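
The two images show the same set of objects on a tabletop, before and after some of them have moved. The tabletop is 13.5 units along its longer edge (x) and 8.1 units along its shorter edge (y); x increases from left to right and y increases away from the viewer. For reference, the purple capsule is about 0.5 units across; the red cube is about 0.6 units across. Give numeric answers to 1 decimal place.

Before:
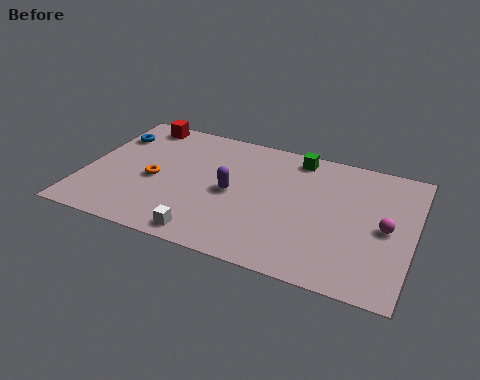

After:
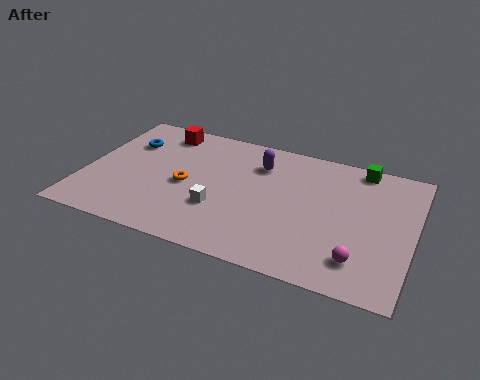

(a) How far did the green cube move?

2.6

The green cube moved from about (8.5, 7.1) to (11.1, 7.3), a distance of √(2.6² + 0.2²) ≈ 2.6.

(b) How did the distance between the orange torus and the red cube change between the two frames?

-0.3

They were about 3.8 units apart before and 3.5 after — 0.3 units closer together.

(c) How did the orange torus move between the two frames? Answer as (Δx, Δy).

(1.3, 0.1)

The orange torus was at about (2.9, 3.6) and moved to about (4.2, 3.7).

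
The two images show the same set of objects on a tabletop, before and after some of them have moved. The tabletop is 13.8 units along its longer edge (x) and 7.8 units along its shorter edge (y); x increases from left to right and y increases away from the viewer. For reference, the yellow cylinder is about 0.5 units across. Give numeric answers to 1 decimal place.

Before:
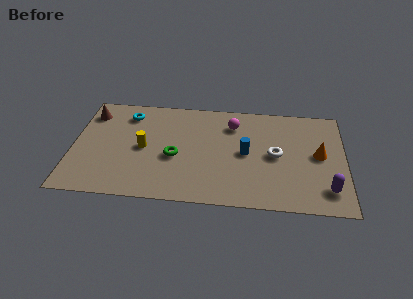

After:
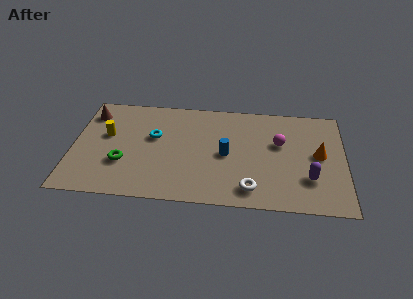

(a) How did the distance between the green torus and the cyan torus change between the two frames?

-1.3

They were about 3.9 units apart before and 2.6 after — 1.3 units closer together.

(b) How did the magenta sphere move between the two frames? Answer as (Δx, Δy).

(2.4, -1.2)

The magenta sphere was at about (8.1, 6.0) and moved to about (10.5, 4.8).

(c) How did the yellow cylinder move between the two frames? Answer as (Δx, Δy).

(-1.9, 0.8)

The yellow cylinder started near (3.6, 3.8) and ended near (1.7, 4.6).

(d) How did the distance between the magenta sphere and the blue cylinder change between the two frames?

+0.7

Before: roughly 2.2 units apart; after: 2.9. That's 0.7 units further apart.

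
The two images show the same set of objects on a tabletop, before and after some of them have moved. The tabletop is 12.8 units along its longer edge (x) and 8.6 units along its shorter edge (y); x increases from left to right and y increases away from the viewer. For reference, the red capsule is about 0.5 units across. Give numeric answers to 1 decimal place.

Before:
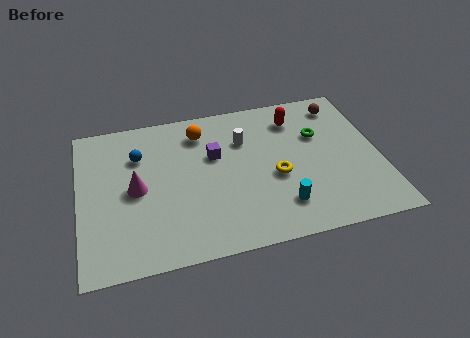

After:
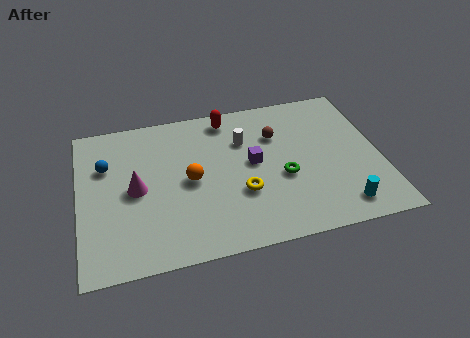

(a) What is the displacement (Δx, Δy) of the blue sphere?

(-1.4, -0.3)

From the two frames, the blue sphere sits at roughly (2.6, 6.1) before and (1.2, 5.8) after.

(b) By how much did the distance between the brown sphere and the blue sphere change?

-1.6

Before: roughly 8.9 units apart; after: 7.3. That's 1.6 units closer together.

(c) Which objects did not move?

the magenta cone and the white cylinder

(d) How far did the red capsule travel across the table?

3.0

From (9.4, 6.8) to (6.5, 7.5), the red capsule covered √(2.9² + 0.7²) ≈ 3.0 units.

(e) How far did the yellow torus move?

1.6

From (8.3, 3.6) to (6.8, 3.0), the yellow torus covered √(1.5² + 0.6²) ≈ 1.6 units.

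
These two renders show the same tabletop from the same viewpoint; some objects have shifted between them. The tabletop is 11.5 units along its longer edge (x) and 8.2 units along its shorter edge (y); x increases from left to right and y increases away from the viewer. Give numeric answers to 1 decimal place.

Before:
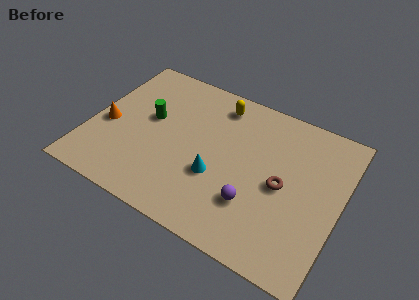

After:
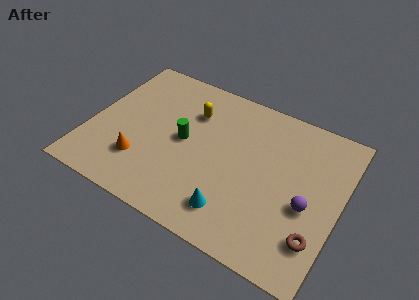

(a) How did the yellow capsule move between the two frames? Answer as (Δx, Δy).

(-1.1, -1.0)

The yellow capsule was at about (5.5, 6.9) and moved to about (4.4, 5.9).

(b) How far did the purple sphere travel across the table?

2.5

The purple sphere was near (7.8, 2.4) before and (10.1, 3.4) after, so it travelled √(2.3² + 1.0²) ≈ 2.5 units.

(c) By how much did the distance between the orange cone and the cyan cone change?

-0.8

They were about 5.2 units apart before and 4.4 after — 0.8 units closer together.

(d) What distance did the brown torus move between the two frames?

2.6

The brown torus was near (8.9, 3.9) before and (10.7, 2.0) after, so it travelled √(1.8² + 1.9²) ≈ 2.6 units.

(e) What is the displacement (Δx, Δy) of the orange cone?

(1.8, -1.3)

From the two frames, the orange cone sits at roughly (0.8, 3.5) before and (2.6, 2.2) after.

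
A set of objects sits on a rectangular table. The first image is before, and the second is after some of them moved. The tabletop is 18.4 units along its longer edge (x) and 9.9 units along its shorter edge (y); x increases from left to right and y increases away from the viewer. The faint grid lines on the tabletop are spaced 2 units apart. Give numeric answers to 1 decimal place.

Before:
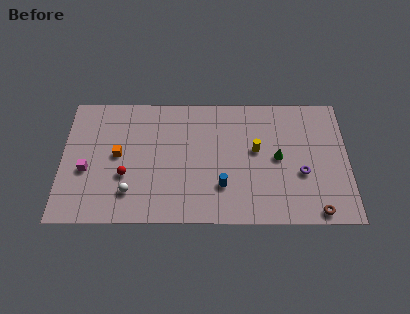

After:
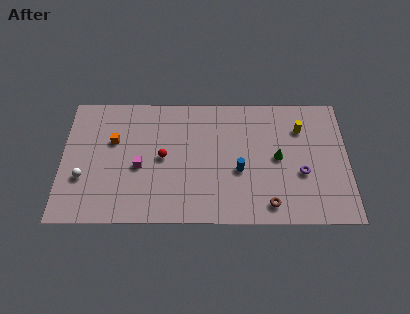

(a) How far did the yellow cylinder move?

3.4

From (12.5, 5.6) to (15.4, 7.3), the yellow cylinder covered √(2.9² + 1.7²) ≈ 3.4 units.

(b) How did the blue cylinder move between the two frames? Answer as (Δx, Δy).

(1.1, 1.2)

The blue cylinder started near (10.3, 2.8) and ended near (11.4, 4.0).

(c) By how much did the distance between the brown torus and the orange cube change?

-2.3

They were about 13.4 units apart before and 11.1 after — 2.3 units closer together.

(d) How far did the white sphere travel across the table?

3.2

The white sphere moved from about (4.4, 2.3) to (1.4, 3.4), a distance of √(3.0² + 1.1²) ≈ 3.2.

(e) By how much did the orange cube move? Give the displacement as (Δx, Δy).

(-0.3, 1.1)

From the two frames, the orange cube sits at roughly (3.6, 5.2) before and (3.3, 6.3) after.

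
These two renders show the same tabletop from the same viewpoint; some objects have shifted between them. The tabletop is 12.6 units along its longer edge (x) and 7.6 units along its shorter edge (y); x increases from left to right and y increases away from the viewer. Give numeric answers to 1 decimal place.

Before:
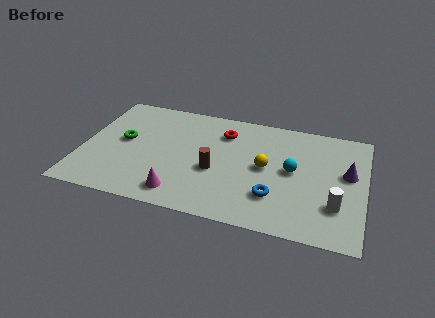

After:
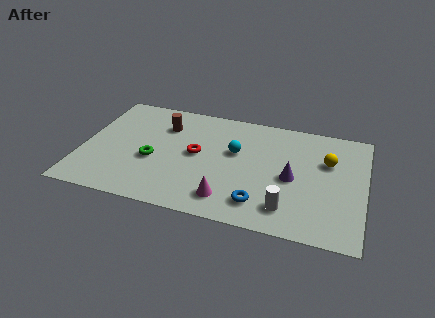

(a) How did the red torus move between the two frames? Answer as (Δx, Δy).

(-1.1, -1.8)

The red torus started near (6.2, 5.8) and ended near (5.1, 4.0).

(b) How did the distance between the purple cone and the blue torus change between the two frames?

-1.5

Before: roughly 3.9 units apart; after: 2.4. That's 1.5 units closer together.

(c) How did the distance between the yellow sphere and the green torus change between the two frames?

+1.5

They were about 6.4 units apart before and 7.9 after — 1.5 units further apart.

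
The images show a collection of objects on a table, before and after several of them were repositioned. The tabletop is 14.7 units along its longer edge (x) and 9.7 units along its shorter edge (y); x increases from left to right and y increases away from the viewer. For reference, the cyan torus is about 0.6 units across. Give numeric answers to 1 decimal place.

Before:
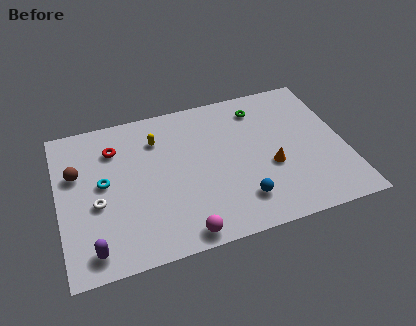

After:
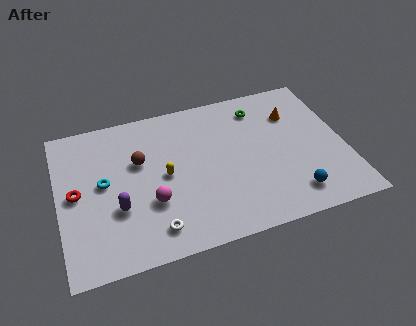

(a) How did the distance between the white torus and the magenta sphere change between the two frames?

-3.4

Before: roughly 5.1 units apart; after: 1.7. That's 3.4 units closer together.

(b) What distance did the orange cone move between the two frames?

3.5

From (10.8, 3.8) to (12.3, 7.0), the orange cone covered √(1.5² + 3.2²) ≈ 3.5 units.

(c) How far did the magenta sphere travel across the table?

2.8

The magenta sphere was near (6.0, 0.9) before and (4.6, 3.3) after, so it travelled √(1.4² + 2.4²) ≈ 2.8 units.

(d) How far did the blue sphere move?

2.6

From (9.1, 2.1) to (11.7, 1.7), the blue sphere covered √(2.6² + 0.4²) ≈ 2.6 units.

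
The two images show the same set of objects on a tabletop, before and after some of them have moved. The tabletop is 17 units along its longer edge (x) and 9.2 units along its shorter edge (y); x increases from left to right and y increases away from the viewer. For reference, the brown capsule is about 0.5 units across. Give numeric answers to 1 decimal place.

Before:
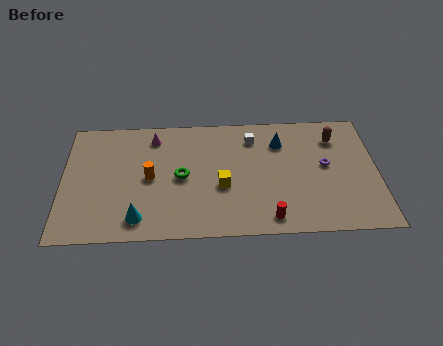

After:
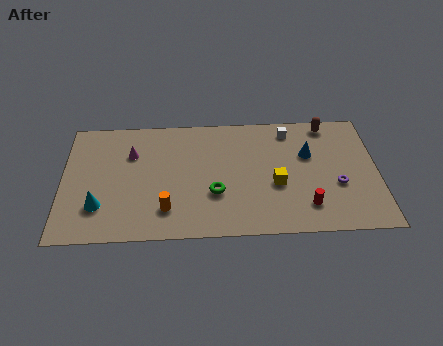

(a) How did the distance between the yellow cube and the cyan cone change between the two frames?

+4.6

Before: roughly 5.0 units apart; after: 9.6. That's 4.6 units further apart.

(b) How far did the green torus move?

2.2

From (6.4, 4.5) to (8.2, 3.2), the green torus covered √(1.8² + 1.3²) ≈ 2.2 units.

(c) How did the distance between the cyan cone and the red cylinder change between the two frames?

+4.1

They were about 7.0 units apart before and 11.1 after — 4.1 units further apart.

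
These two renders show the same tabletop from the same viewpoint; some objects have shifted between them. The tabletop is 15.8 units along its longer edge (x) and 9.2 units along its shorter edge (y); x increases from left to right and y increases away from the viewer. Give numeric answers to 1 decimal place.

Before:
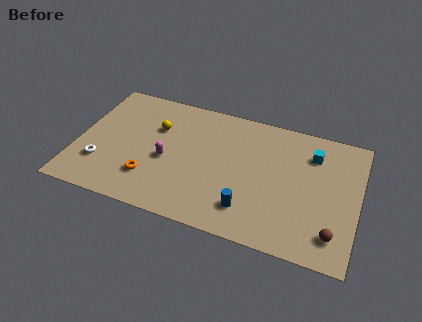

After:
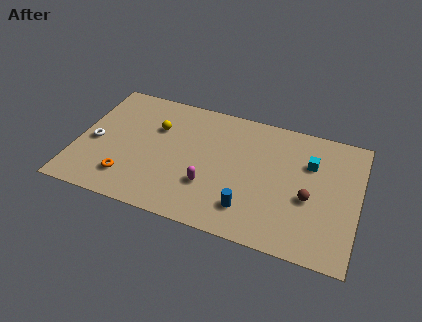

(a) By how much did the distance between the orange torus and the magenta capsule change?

+2.8

Before: roughly 1.8 units apart; after: 4.6. That's 2.8 units further apart.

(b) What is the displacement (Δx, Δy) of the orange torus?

(-1.2, -0.4)

The orange torus was at about (4.3, 2.4) and moved to about (3.1, 2.0).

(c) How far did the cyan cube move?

0.7

The cyan cube was near (13.1, 7.0) before and (13.0, 6.3) after, so it travelled √(0.1² + 0.7²) ≈ 0.7 units.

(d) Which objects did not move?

the blue cylinder and the yellow sphere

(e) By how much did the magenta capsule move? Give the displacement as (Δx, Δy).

(2.5, -1.1)

The magenta capsule started near (5.1, 4.0) and ended near (7.6, 2.9).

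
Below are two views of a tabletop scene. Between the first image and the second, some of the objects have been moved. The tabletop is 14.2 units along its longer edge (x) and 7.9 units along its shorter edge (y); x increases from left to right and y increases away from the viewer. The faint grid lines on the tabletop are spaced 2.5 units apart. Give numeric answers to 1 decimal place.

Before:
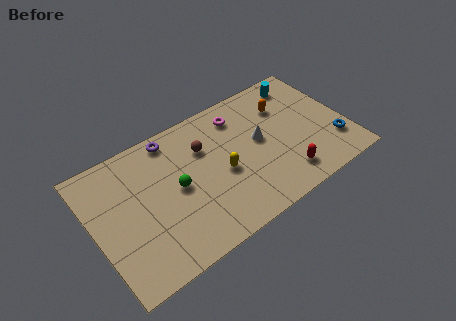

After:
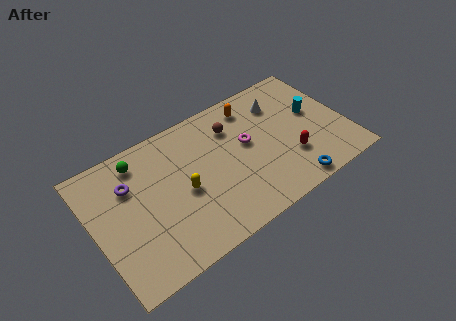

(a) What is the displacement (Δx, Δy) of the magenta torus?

(0.1, -1.9)

From the two frames, the magenta torus sits at roughly (8.6, 6.4) before and (8.7, 4.5) after.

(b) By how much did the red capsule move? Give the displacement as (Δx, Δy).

(0.5, 0.9)

The red capsule started near (10.3, 1.5) and ended near (10.8, 2.4).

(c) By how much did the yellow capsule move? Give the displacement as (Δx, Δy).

(-2.2, 0.1)

From the two frames, the yellow capsule sits at roughly (7.1, 3.5) before and (4.9, 3.6) after.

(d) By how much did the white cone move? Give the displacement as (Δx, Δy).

(1.5, 1.7)

From the two frames, the white cone sits at roughly (9.4, 4.3) before and (10.9, 6.0) after.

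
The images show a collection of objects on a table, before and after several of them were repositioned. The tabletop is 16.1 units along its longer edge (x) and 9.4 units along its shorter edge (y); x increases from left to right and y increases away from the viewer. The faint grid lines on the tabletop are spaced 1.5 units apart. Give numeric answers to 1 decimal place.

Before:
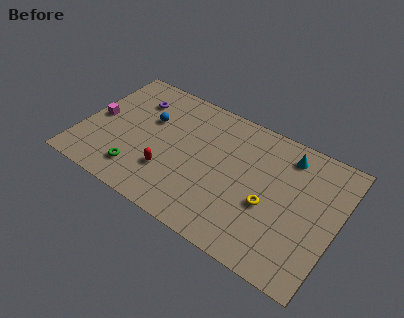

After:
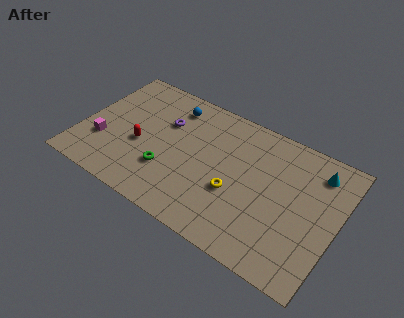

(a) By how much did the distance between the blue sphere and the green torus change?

+0.7

Before: roughly 4.1 units apart; after: 4.8. That's 0.7 units further apart.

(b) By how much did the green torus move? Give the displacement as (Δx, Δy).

(1.7, 1.0)

The green torus was at about (4.0, 1.9) and moved to about (5.7, 2.9).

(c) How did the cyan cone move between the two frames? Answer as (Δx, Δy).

(1.9, -0.2)

From the two frames, the cyan cone sits at roughly (12.6, 7.8) before and (14.5, 7.6) after.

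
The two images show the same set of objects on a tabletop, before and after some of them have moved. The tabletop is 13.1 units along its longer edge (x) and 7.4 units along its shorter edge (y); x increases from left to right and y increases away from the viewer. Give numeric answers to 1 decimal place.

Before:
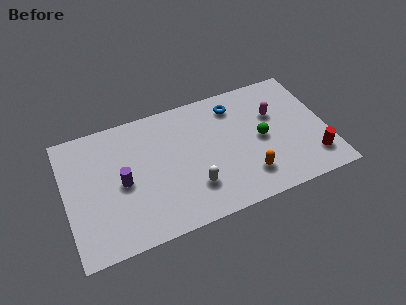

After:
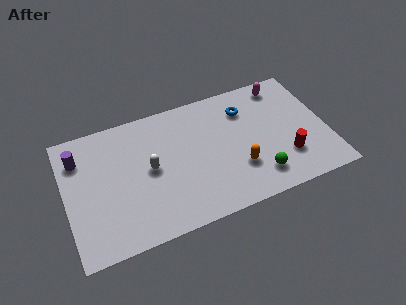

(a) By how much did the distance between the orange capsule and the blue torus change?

-0.9

The distance was about 4.3 in the first image and 3.4 in the second, so they moved 0.9 units closer together.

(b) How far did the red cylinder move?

1.4

The red cylinder was near (12.2, 1.6) before and (10.9, 2.1) after, so it travelled √(1.3² + 0.5²) ≈ 1.4 units.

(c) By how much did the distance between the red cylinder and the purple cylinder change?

+1.1

Before: roughly 9.6 units apart; after: 10.7. That's 1.1 units further apart.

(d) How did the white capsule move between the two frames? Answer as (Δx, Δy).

(-2.0, 1.8)

The white capsule started near (6.2, 2.0) and ended near (4.2, 3.8).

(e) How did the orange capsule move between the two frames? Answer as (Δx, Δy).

(-0.4, 0.6)

The orange capsule was at about (8.9, 1.7) and moved to about (8.5, 2.3).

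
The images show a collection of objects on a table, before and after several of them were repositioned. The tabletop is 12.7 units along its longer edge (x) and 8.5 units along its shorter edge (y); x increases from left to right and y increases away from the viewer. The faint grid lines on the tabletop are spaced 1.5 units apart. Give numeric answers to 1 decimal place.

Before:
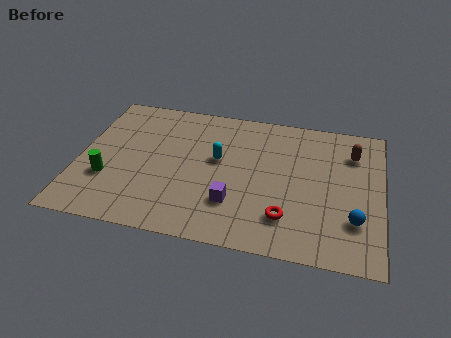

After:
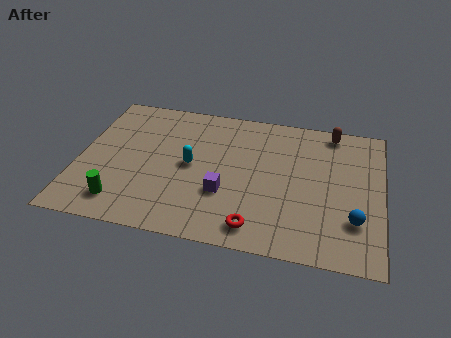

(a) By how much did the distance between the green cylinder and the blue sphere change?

-0.7

They were about 10.3 units apart before and 9.6 after — 0.7 units closer together.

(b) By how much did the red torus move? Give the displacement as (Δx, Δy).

(-1.2, -0.8)

The red torus started near (8.8, 2.0) and ended near (7.6, 1.2).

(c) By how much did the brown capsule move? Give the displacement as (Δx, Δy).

(-0.9, 1.2)

From the two frames, the brown capsule sits at roughly (11.4, 6.4) before and (10.5, 7.6) after.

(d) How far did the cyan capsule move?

1.3

The cyan capsule was near (5.8, 4.9) before and (4.7, 4.3) after, so it travelled √(1.1² + 0.6²) ≈ 1.3 units.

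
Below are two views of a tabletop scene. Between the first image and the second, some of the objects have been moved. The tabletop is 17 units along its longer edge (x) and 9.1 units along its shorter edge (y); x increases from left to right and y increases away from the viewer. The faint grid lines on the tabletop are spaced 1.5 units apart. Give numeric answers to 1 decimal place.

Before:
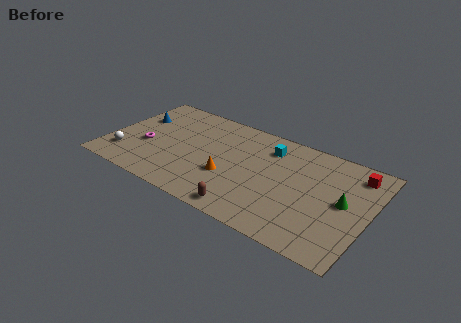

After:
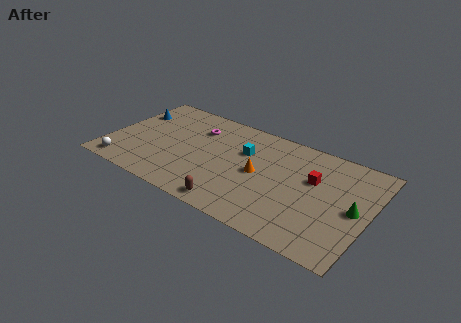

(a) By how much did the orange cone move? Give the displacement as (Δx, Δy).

(1.8, 1.2)

From the two frames, the orange cone sits at roughly (8.1, 3.3) before and (9.9, 4.5) after.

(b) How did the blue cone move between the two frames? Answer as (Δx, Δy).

(-0.4, 0.4)

The blue cone was at about (1.4, 6.0) and moved to about (1.0, 6.4).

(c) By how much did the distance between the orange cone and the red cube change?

-5.2

They were about 8.8 units apart before and 3.6 after — 5.2 units closer together.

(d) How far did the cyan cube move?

1.9

The cyan cube moved from about (10.2, 7.1) to (8.7, 6.0), a distance of √(1.5² + 1.1²) ≈ 1.9.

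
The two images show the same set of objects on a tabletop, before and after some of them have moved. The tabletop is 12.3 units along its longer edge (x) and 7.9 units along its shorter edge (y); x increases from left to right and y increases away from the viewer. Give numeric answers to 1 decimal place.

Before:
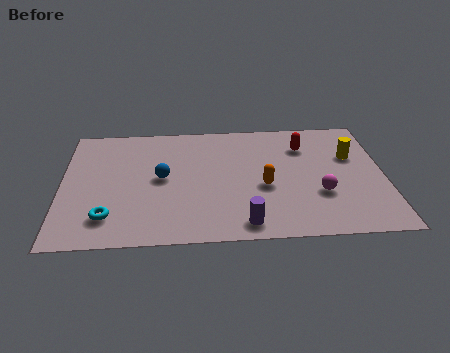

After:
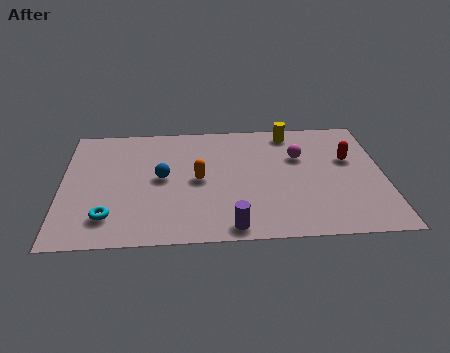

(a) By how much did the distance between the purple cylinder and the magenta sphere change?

+1.8

The distance was about 3.4 in the first image and 5.2 in the second, so they moved 1.8 units further apart.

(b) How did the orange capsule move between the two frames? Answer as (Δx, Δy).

(-2.5, 0.6)

The orange capsule started near (7.7, 3.3) and ended near (5.2, 3.9).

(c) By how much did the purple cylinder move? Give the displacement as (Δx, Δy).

(-0.5, -0.2)

The purple cylinder was at about (6.9, 1.0) and moved to about (6.4, 0.8).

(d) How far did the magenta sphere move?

2.6

From (9.8, 2.7) to (9.1, 5.2), the magenta sphere covered √(0.7² + 2.5²) ≈ 2.6 units.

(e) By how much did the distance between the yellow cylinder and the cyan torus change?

-1.2

Before: roughly 9.9 units apart; after: 8.7. That's 1.2 units closer together.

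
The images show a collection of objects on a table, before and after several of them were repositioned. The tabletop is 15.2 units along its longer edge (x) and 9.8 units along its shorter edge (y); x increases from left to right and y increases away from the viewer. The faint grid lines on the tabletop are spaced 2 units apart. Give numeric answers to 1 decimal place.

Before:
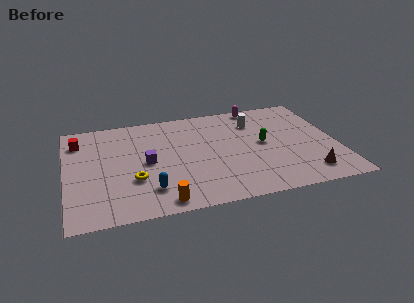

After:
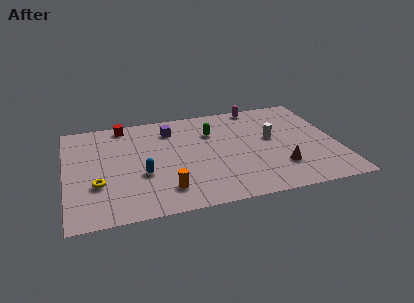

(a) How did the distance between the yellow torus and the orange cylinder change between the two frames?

+1.2

They were about 2.7 units apart before and 3.9 after — 1.2 units further apart.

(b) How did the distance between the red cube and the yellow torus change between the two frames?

+0.5

They were about 5.3 units apart before and 5.8 after — 0.5 units further apart.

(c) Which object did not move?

the magenta capsule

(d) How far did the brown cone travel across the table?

1.7

The brown cone moved from about (13.3, 1.7) to (11.8, 2.6), a distance of √(1.5² + 0.9²) ≈ 1.7.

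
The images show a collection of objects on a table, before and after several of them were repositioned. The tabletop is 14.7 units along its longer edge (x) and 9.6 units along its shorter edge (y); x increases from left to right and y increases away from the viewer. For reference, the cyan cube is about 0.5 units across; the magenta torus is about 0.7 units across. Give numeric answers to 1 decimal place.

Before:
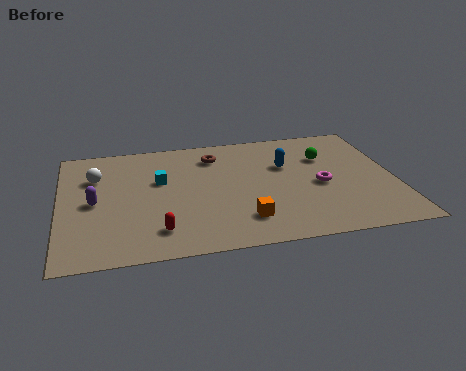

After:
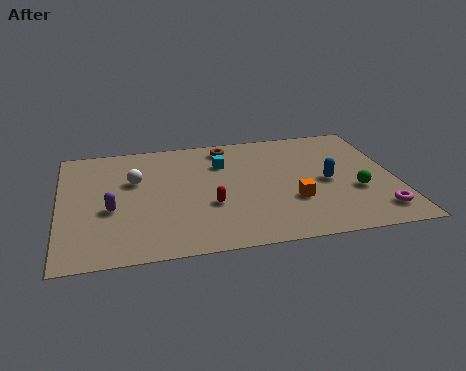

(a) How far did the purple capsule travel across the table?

1.0

The purple capsule was near (1.5, 4.6) before and (2.2, 3.9) after, so it travelled √(0.7² + 0.7²) ≈ 1.0 units.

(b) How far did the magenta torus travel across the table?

3.5

The magenta torus moved from about (11.4, 4.3) to (13.7, 1.7), a distance of √(2.3² + 2.6²) ≈ 3.5.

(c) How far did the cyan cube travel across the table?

3.0

The cyan cube was near (4.4, 5.9) before and (7.2, 6.9) after, so it travelled √(2.8² + 1.0²) ≈ 3.0 units.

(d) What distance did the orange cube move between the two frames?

2.5

The orange cube was near (7.9, 2.1) before and (10.1, 3.2) after, so it travelled √(2.2² + 1.1²) ≈ 2.5 units.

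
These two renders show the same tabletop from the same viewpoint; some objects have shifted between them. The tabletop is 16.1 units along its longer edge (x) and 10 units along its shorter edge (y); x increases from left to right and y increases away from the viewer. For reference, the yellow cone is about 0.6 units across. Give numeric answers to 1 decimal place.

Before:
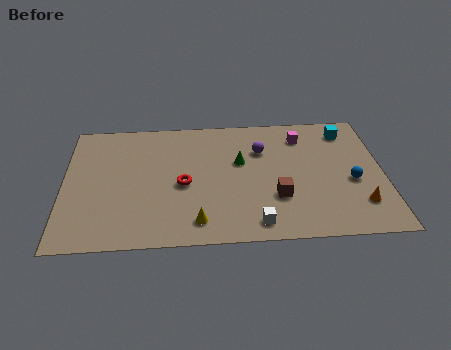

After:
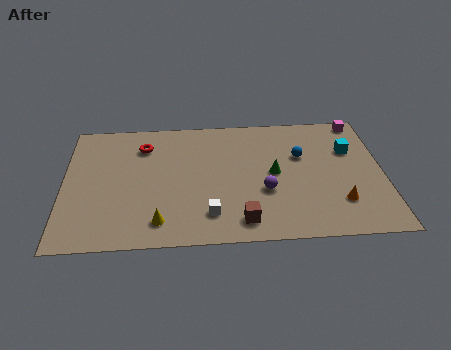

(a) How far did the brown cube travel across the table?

2.5

From (10.7, 3.2) to (8.9, 1.5), the brown cube covered √(1.8² + 1.7²) ≈ 2.5 units.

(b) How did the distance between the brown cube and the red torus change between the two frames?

+3.0

The distance was about 4.9 in the first image and 7.9 in the second, so they moved 3.0 units further apart.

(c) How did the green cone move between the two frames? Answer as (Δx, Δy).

(1.7, -1.0)

The green cone was at about (8.9, 6.1) and moved to about (10.6, 5.1).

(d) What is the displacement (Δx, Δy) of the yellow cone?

(-1.9, 0.1)

The yellow cone was at about (6.7, 1.6) and moved to about (4.8, 1.7).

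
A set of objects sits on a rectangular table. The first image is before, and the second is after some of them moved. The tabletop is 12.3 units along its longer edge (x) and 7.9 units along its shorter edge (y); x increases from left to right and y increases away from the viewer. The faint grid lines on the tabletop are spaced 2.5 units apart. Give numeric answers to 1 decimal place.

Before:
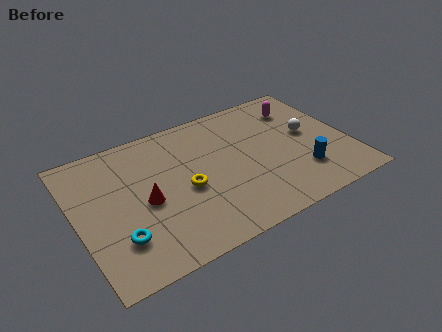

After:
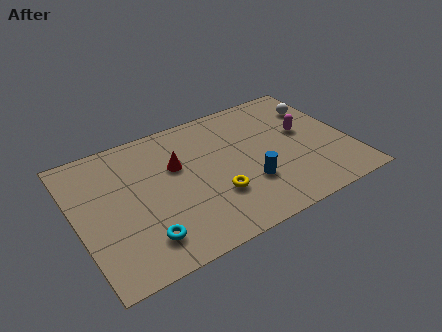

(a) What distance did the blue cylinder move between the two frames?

2.4

The blue cylinder was near (9.9, 2.1) before and (7.5, 2.5) after, so it travelled √(2.4² + 0.4²) ≈ 2.4 units.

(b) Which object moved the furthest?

the blue cylinder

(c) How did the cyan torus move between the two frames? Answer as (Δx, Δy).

(1.0, -0.5)

From the two frames, the cyan torus sits at roughly (1.6, 2.1) before and (2.6, 1.6) after.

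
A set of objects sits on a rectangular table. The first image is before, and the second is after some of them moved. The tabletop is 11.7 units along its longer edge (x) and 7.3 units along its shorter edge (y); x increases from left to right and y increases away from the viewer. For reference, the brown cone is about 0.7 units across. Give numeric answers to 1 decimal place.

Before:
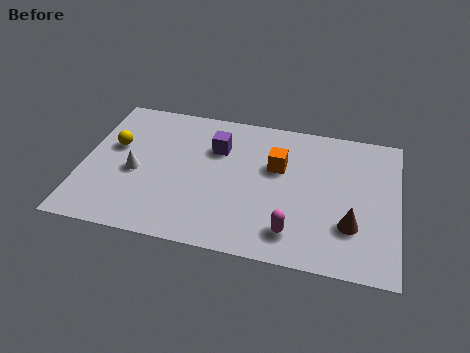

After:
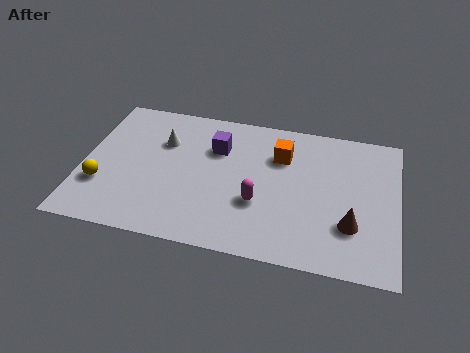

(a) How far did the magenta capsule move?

1.8

The magenta capsule was near (7.9, 1.4) before and (6.6, 2.6) after, so it travelled √(1.3² + 1.2²) ≈ 1.8 units.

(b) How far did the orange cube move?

0.6

The orange cube was near (7.2, 4.6) before and (7.3, 5.2) after, so it travelled √(0.1² + 0.6²) ≈ 0.6 units.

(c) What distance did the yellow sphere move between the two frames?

2.1

The yellow sphere moved from about (1.1, 4.4) to (0.8, 2.3), a distance of √(0.3² + 2.1²) ≈ 2.1.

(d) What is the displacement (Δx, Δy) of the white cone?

(0.9, 1.8)

The white cone was at about (2.0, 3.2) and moved to about (2.9, 5.0).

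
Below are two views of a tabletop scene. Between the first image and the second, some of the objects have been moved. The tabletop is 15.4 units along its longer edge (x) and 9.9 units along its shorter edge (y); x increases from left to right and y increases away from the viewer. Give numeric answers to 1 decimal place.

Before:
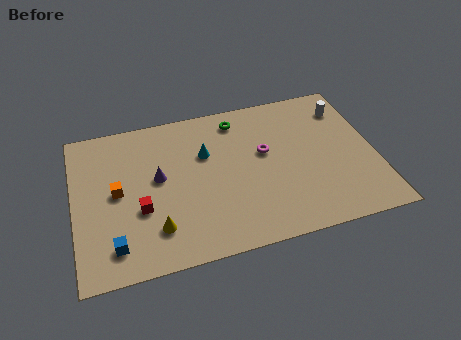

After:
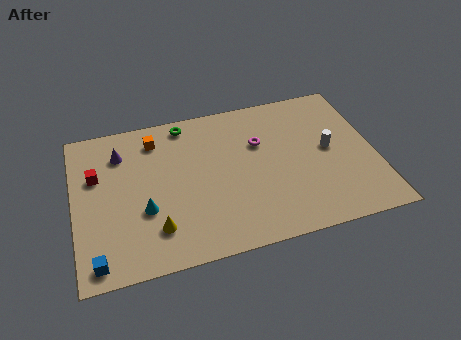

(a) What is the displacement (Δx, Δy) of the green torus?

(-2.7, 0.4)

The green torus started near (8.6, 8.4) and ended near (5.9, 8.8).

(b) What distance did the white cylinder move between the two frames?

2.8

The white cylinder moved from about (14.2, 7.8) to (13.1, 5.2), a distance of √(1.1² + 2.6²) ≈ 2.8.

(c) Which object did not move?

the yellow cone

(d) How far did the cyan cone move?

4.4

From (6.8, 6.5) to (3.5, 3.6), the cyan cone covered √(3.3² + 2.9²) ≈ 4.4 units.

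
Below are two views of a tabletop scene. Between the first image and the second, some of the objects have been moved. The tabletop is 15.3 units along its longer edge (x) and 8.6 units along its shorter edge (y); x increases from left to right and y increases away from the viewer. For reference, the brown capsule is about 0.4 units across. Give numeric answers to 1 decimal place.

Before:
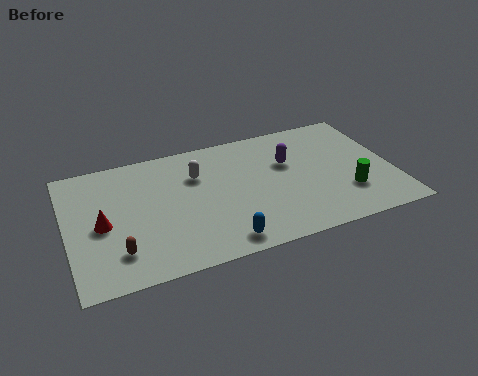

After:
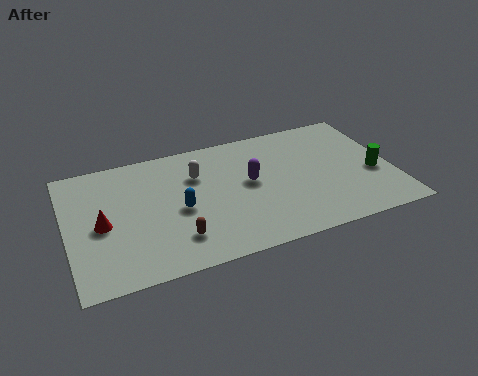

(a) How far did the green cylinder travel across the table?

1.7

From (13.0, 2.5) to (14.4, 3.5), the green cylinder covered √(1.4² + 1.0²) ≈ 1.7 units.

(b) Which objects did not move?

the white capsule and the red cone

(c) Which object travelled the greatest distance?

the blue capsule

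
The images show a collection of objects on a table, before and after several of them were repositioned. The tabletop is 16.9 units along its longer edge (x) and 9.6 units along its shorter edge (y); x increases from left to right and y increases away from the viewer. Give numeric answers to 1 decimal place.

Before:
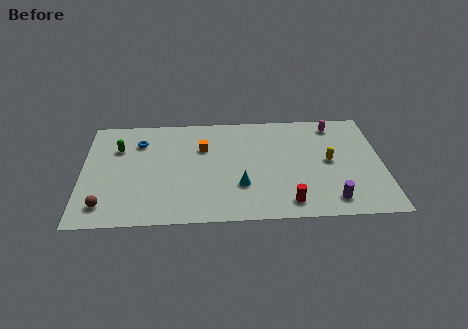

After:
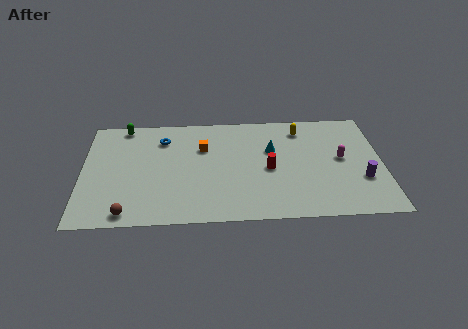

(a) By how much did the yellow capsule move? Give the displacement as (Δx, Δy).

(-1.5, 3.0)

The yellow capsule started near (13.9, 4.9) and ended near (12.4, 7.9).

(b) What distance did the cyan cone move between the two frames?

3.6

The cyan cone was near (8.9, 3.0) before and (10.7, 6.1) after, so it travelled √(1.8² + 3.1²) ≈ 3.6 units.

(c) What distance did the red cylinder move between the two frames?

3.2

From (11.5, 1.4) to (10.5, 4.4), the red cylinder covered √(1.0² + 3.0²) ≈ 3.2 units.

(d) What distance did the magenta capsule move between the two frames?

3.1

The magenta capsule was near (14.3, 8.2) before and (14.6, 5.1) after, so it travelled √(0.3² + 3.1²) ≈ 3.1 units.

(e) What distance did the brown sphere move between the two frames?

1.5

The brown sphere was near (1.3, 1.7) before and (2.6, 1.0) after, so it travelled √(1.3² + 0.7²) ≈ 1.5 units.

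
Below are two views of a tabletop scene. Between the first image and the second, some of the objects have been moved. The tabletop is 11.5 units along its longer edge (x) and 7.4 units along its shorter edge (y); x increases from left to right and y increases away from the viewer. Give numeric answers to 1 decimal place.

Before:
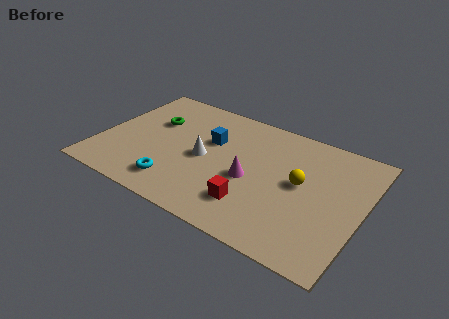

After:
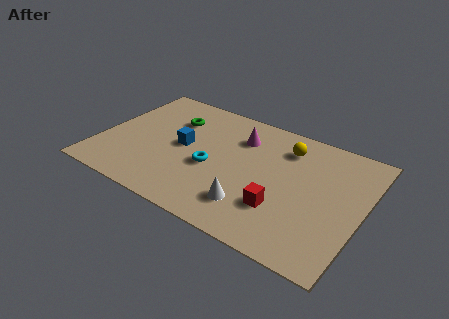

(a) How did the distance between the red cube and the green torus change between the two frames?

+0.4

Before: roughly 5.7 units apart; after: 6.1. That's 0.4 units further apart.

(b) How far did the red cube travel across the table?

1.3

The red cube moved from about (7.0, 1.8) to (8.2, 2.2), a distance of √(1.2² + 0.4²) ≈ 1.3.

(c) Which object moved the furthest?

the white cone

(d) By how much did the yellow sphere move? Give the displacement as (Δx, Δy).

(-0.9, 1.8)

From the two frames, the yellow sphere sits at roughly (8.8, 4.0) before and (7.9, 5.8) after.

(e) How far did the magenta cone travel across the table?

2.4

The magenta cone moved from about (6.7, 3.2) to (5.9, 5.5), a distance of √(0.8² + 2.3²) ≈ 2.4.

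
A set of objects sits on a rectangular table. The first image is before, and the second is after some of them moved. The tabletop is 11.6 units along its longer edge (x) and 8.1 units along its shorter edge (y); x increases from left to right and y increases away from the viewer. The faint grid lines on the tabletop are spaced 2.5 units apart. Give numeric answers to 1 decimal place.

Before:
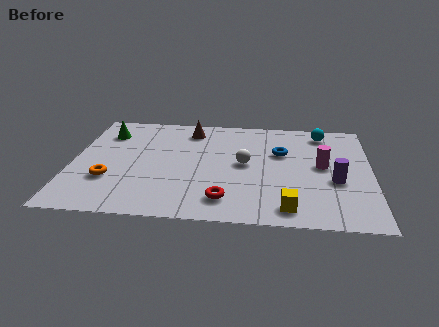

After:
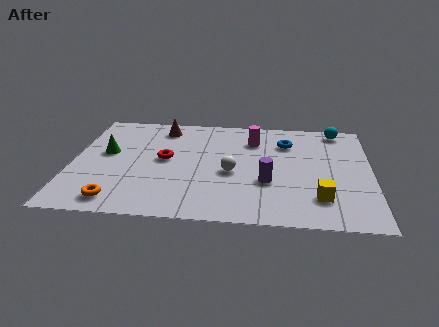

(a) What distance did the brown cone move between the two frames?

1.1

From (4.5, 6.7) to (3.4, 6.8), the brown cone covered √(1.1² + 0.1²) ≈ 1.1 units.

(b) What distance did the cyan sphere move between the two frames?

0.7

The cyan sphere was near (9.7, 6.9) before and (10.3, 7.2) after, so it travelled √(0.6² + 0.3²) ≈ 0.7 units.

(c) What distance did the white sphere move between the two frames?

0.9

The white sphere was near (6.7, 4.2) before and (6.2, 3.5) after, so it travelled √(0.5² + 0.7²) ≈ 0.9 units.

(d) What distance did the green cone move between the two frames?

1.6

The green cone was near (1.2, 6.2) before and (1.3, 4.6) after, so it travelled √(0.1² + 1.6²) ≈ 1.6 units.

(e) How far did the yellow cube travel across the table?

1.4

From (8.4, 1.1) to (9.6, 1.9), the yellow cube covered √(1.2² + 0.8²) ≈ 1.4 units.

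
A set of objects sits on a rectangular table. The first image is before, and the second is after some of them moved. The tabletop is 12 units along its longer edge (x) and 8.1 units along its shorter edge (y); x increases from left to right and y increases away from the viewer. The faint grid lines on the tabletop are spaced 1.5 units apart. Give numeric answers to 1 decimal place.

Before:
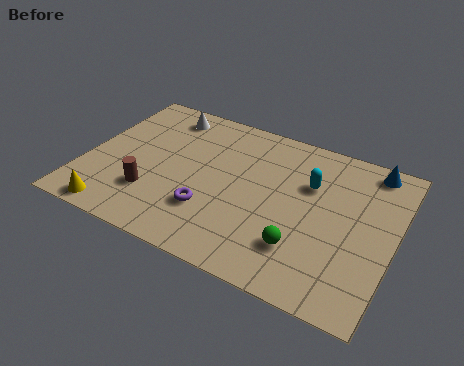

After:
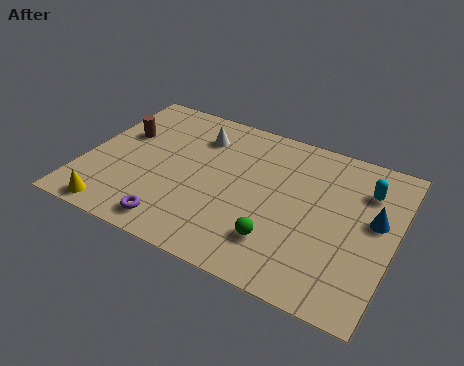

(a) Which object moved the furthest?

the brown cylinder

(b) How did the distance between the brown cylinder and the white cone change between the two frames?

-1.5

Before: roughly 4.6 units apart; after: 3.1. That's 1.5 units closer together.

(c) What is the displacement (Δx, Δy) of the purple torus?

(-1.2, -1.3)

From the two frames, the purple torus sits at roughly (5.1, 2.4) before and (3.9, 1.1) after.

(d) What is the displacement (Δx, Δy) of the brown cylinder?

(-1.6, 2.8)

The brown cylinder was at about (2.8, 2.3) and moved to about (1.2, 5.1).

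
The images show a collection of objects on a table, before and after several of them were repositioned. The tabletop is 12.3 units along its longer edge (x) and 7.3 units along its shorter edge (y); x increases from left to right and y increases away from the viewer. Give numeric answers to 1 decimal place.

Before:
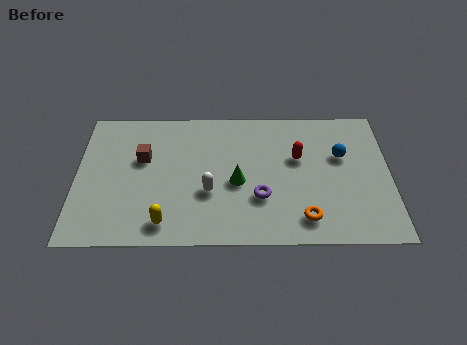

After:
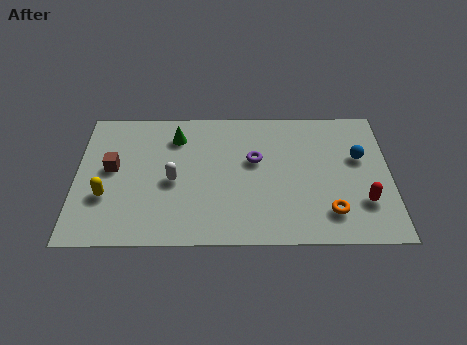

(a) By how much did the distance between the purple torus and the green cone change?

+2.2

Before: roughly 1.2 units apart; after: 3.4. That's 2.2 units further apart.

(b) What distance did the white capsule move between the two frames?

1.5

The white capsule was near (5.2, 2.7) before and (3.8, 3.3) after, so it travelled √(1.4² + 0.6²) ≈ 1.5 units.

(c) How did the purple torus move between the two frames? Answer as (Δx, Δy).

(-0.2, 2.0)

The purple torus started near (7.2, 2.4) and ended near (7.0, 4.4).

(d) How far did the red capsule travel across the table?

3.5

The red capsule was near (8.7, 4.5) before and (11.2, 2.1) after, so it travelled √(2.5² + 2.4²) ≈ 3.5 units.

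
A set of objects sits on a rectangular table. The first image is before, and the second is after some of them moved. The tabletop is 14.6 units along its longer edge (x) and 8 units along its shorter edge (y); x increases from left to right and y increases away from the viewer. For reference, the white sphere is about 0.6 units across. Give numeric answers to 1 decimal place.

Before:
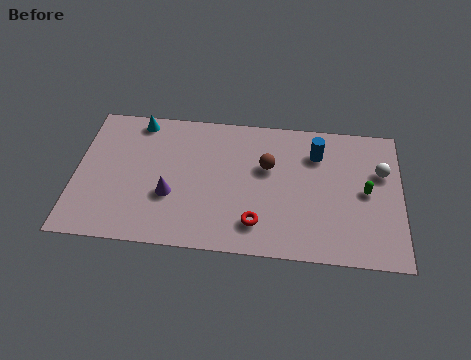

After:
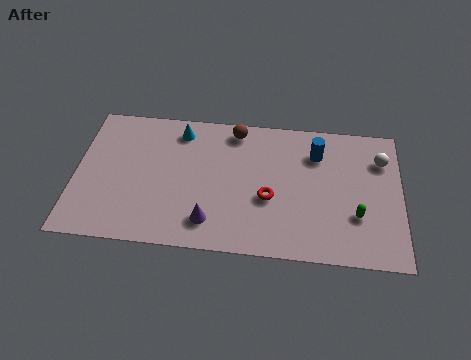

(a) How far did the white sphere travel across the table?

0.7

From (13.7, 5.2) to (13.7, 5.9), the white sphere covered √(0.0² + 0.7²) ≈ 0.7 units.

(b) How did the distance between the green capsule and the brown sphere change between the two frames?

+2.5

The distance was about 4.5 in the first image and 7.0 in the second, so they moved 2.5 units further apart.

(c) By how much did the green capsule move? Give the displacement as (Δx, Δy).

(-0.4, -1.4)

The green capsule started near (13.0, 4.0) and ended near (12.6, 2.6).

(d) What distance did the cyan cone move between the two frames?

1.9

The cyan cone was near (2.7, 7.1) before and (4.6, 6.7) after, so it travelled √(1.9² + 0.4²) ≈ 1.9 units.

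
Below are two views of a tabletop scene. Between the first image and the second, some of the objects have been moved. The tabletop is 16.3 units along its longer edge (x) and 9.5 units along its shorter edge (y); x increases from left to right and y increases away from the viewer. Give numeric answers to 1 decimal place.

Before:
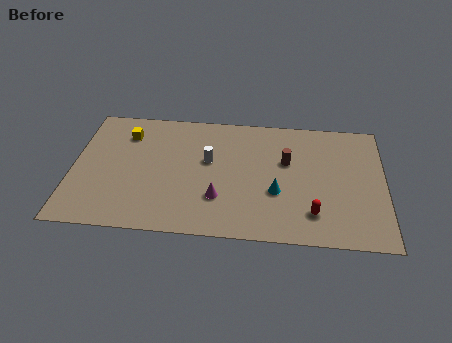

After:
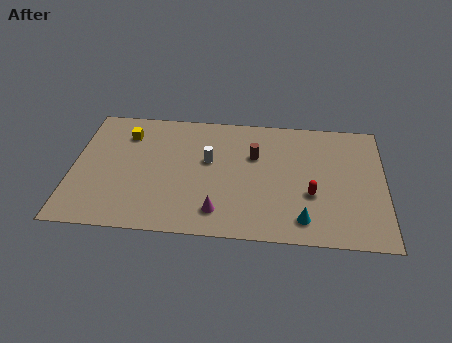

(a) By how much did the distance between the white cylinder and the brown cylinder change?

-1.6

They were about 4.1 units apart before and 2.5 after — 1.6 units closer together.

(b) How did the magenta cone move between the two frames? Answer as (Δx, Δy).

(0.0, -1.0)

From the two frames, the magenta cone sits at roughly (7.7, 2.8) before and (7.7, 1.8) after.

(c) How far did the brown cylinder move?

1.7

The brown cylinder moved from about (11.2, 5.9) to (9.5, 6.2), a distance of √(1.7² + 0.3²) ≈ 1.7.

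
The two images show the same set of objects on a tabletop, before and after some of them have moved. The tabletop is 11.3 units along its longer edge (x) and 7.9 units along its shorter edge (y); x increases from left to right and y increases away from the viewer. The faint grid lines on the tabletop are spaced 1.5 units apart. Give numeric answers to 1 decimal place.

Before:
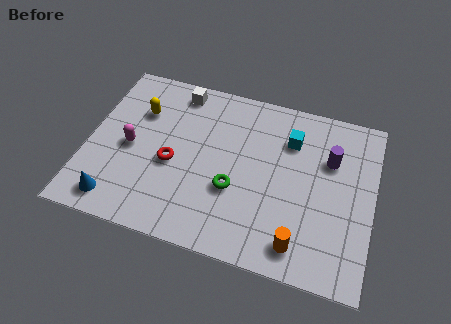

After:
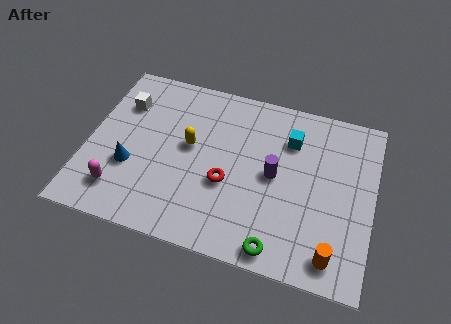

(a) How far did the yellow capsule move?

2.4

The yellow capsule was near (1.9, 5.5) before and (4.0, 4.4) after, so it travelled √(2.1² + 1.1²) ≈ 2.4 units.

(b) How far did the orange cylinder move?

1.3

The orange cylinder was near (8.6, 1.2) before and (9.9, 1.1) after, so it travelled √(1.3² + 0.1²) ≈ 1.3 units.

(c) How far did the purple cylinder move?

2.5

From (9.5, 5.3) to (7.4, 4.0), the purple cylinder covered √(2.1² + 1.3²) ≈ 2.5 units.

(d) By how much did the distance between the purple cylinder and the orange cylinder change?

-0.4

They were about 4.2 units apart before and 3.8 after — 0.4 units closer together.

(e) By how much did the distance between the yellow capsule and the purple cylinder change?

-4.2

They were about 7.6 units apart before and 3.4 after — 4.2 units closer together.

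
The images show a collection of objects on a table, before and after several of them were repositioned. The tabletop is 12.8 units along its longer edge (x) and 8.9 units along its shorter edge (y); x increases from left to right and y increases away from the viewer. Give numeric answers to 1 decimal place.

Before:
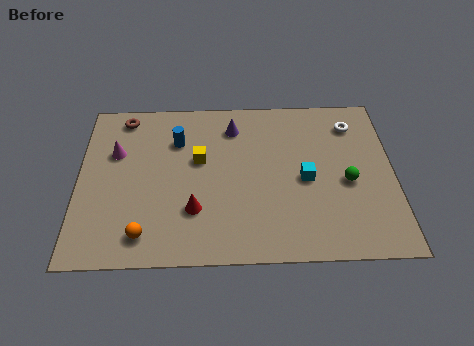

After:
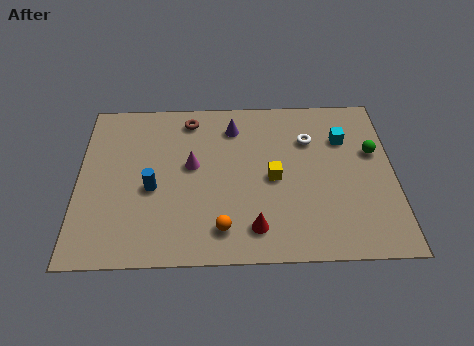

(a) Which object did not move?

the purple cone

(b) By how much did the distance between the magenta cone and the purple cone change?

-2.3

The distance was about 5.0 in the first image and 2.7 in the second, so they moved 2.3 units closer together.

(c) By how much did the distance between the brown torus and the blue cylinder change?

+1.5

Before: roughly 2.6 units apart; after: 4.1. That's 1.5 units further apart.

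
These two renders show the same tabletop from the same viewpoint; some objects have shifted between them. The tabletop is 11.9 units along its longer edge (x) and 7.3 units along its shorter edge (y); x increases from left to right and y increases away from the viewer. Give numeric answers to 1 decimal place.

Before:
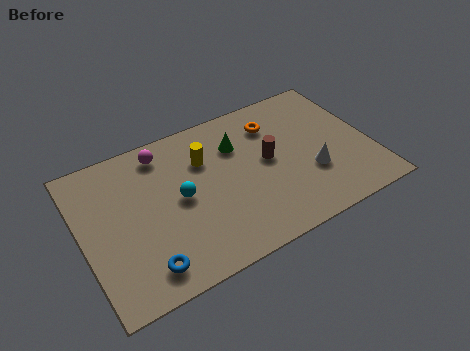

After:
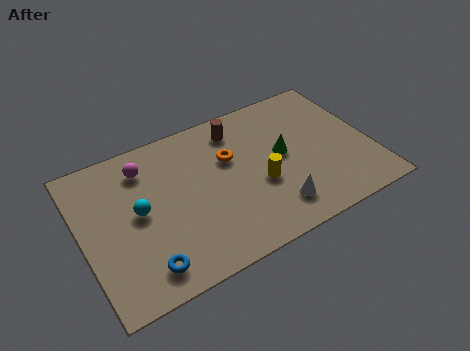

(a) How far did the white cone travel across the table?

2.0

The white cone moved from about (9.3, 2.5) to (7.6, 1.5), a distance of √(1.7² + 1.0²) ≈ 2.0.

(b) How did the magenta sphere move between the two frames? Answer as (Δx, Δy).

(-0.8, -0.4)

The magenta sphere started near (3.6, 6.2) and ended near (2.8, 5.8).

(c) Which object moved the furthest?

the yellow cylinder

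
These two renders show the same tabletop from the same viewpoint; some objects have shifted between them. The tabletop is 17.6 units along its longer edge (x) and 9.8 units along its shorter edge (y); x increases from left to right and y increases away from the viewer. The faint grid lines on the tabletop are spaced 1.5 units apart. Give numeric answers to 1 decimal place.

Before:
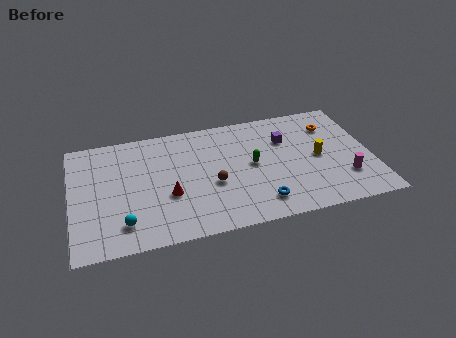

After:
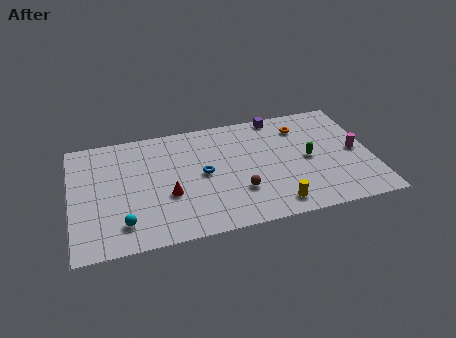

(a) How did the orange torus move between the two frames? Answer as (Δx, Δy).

(-1.8, 0.3)

From the two frames, the orange torus sits at roughly (15.5, 7.4) before and (13.7, 7.7) after.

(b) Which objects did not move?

the cyan sphere and the red cone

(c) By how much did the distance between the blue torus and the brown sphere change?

-0.6

Before: roughly 3.4 units apart; after: 2.8. That's 0.6 units closer together.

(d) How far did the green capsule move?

3.3

The green capsule was near (10.6, 5.1) before and (13.9, 4.8) after, so it travelled √(3.3² + 0.3²) ≈ 3.3 units.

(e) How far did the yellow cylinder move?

4.4

The yellow cylinder moved from about (14.5, 4.8) to (11.7, 1.4), a distance of √(2.8² + 3.4²) ≈ 4.4.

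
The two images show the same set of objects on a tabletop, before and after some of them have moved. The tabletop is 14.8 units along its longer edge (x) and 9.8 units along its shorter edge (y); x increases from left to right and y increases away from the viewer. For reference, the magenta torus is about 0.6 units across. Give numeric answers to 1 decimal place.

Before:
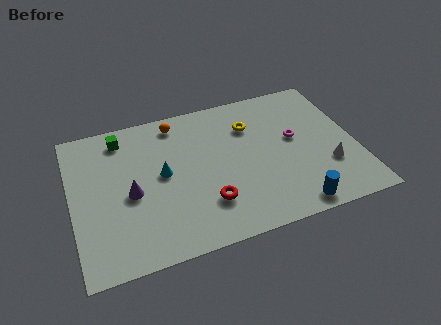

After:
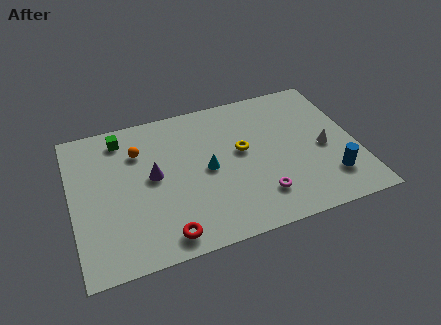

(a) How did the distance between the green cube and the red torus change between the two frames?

+0.3

Before: roughly 7.0 units apart; after: 7.3. That's 0.3 units further apart.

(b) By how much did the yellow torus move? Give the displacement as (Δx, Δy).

(-0.6, -1.6)

From the two frames, the yellow torus sits at roughly (9.5, 7.1) before and (8.9, 5.5) after.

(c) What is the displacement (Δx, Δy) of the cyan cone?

(2.3, -0.4)

The cyan cone was at about (4.7, 5.2) and moved to about (7.0, 4.8).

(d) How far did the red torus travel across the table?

2.7

The red torus moved from about (6.8, 2.6) to (4.5, 1.2), a distance of √(2.3² + 1.4²) ≈ 2.7.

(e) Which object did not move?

the green cube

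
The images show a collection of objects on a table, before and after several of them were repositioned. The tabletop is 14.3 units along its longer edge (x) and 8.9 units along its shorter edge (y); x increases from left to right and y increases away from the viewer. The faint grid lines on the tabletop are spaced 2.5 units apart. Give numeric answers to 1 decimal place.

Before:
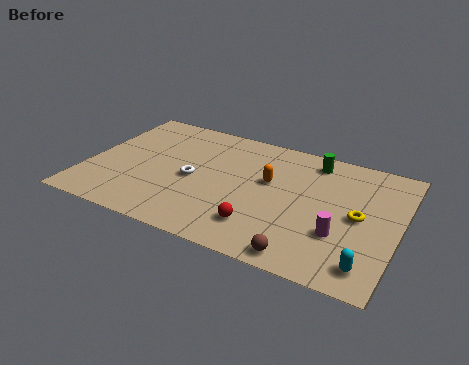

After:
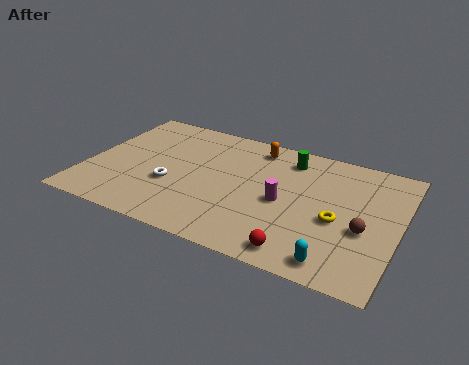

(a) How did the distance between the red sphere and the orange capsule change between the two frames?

+3.8

The distance was about 3.3 in the first image and 7.1 in the second, so they moved 3.8 units further apart.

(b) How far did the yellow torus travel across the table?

1.1

From (12.5, 4.4) to (11.6, 3.8), the yellow torus covered √(0.9² + 0.6²) ≈ 1.1 units.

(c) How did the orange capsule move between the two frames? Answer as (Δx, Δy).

(-0.9, 2.3)

From the two frames, the orange capsule sits at roughly (8.3, 5.3) before and (7.4, 7.6) after.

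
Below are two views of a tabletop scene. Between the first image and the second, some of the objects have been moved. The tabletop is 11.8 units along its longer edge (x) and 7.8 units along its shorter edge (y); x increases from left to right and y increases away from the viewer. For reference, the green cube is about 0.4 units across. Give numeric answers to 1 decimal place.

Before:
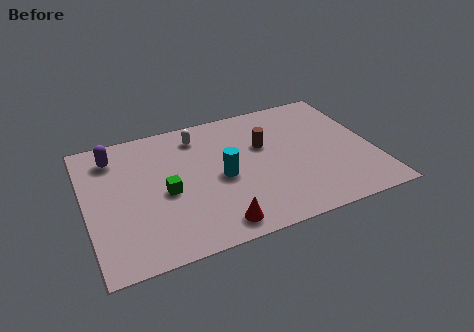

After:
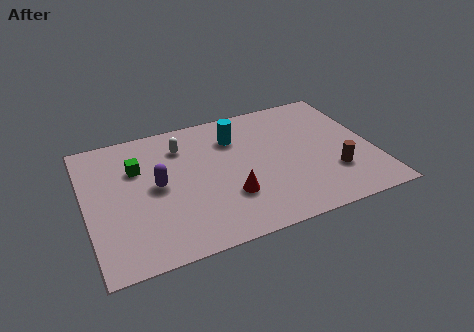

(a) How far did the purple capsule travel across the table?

2.8

The purple capsule was near (1.3, 6.3) before and (2.9, 4.0) after, so it travelled √(1.6² + 2.3²) ≈ 2.8 units.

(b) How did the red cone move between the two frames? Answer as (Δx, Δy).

(0.7, 1.4)

The red cone was at about (5.0, 1.0) and moved to about (5.7, 2.4).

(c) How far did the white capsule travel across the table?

0.8

The white capsule was near (4.8, 6.4) before and (4.1, 6.0) after, so it travelled √(0.7² + 0.4²) ≈ 0.8 units.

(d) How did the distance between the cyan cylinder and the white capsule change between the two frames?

-0.7

The distance was about 2.9 in the first image and 2.2 in the second, so they moved 0.7 units closer together.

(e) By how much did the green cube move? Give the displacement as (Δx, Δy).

(-1.0, 1.8)

From the two frames, the green cube sits at roughly (3.2, 3.5) before and (2.2, 5.3) after.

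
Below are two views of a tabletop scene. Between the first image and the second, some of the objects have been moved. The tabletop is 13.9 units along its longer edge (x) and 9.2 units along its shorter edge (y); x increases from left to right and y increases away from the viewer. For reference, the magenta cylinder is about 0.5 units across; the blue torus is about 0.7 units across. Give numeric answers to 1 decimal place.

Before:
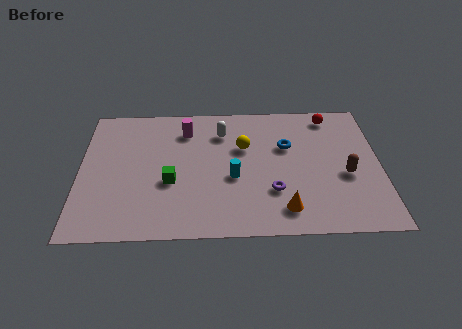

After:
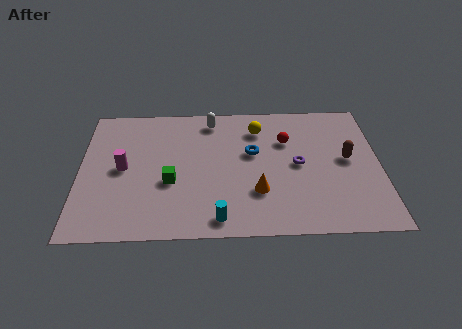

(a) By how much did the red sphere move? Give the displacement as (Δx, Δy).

(-2.1, -1.7)

From the two frames, the red sphere sits at roughly (11.7, 8.0) before and (9.6, 6.3) after.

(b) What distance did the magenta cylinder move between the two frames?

3.9

The magenta cylinder moved from about (4.9, 7.2) to (2.0, 4.6), a distance of √(2.9² + 2.6²) ≈ 3.9.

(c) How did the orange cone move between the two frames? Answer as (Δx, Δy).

(-1.2, 1.2)

The orange cone was at about (9.4, 1.6) and moved to about (8.2, 2.8).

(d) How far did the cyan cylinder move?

2.8

The cyan cylinder was near (7.1, 3.8) before and (6.4, 1.1) after, so it travelled √(0.7² + 2.7²) ≈ 2.8 units.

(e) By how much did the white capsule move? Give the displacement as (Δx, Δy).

(-0.5, 0.9)

The white capsule started near (6.6, 7.0) and ended near (6.1, 7.9).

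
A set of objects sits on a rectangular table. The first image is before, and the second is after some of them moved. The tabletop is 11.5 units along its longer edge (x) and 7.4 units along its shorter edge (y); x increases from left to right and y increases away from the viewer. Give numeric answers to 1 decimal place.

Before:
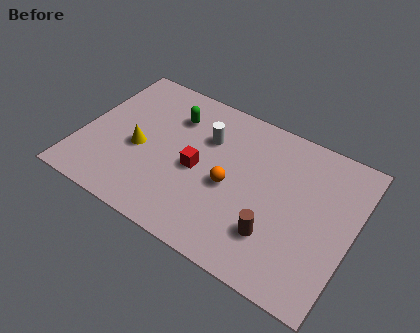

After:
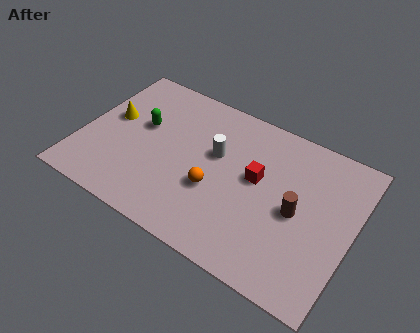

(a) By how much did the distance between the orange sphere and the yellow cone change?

+1.0

They were about 3.9 units apart before and 4.9 after — 1.0 units further apart.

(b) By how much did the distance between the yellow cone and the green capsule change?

-1.2

Before: roughly 2.5 units apart; after: 1.3. That's 1.2 units closer together.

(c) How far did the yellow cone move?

1.7

The yellow cone was near (2.5, 3.2) before and (1.1, 4.2) after, so it travelled √(1.4² + 1.0²) ≈ 1.7 units.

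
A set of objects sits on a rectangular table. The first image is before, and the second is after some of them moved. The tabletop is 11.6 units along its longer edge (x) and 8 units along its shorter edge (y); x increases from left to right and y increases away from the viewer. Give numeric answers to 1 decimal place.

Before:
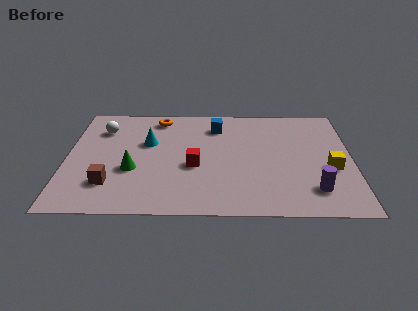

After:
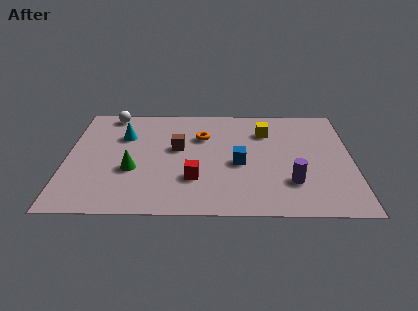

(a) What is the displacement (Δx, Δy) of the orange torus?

(1.8, -1.4)

The orange torus was at about (3.7, 6.9) and moved to about (5.5, 5.5).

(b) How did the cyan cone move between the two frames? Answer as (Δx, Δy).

(-1.0, 0.5)

The cyan cone started near (3.3, 5.0) and ended near (2.3, 5.5).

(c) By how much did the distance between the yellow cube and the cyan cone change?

-1.8

They were about 7.6 units apart before and 5.8 after — 1.8 units closer together.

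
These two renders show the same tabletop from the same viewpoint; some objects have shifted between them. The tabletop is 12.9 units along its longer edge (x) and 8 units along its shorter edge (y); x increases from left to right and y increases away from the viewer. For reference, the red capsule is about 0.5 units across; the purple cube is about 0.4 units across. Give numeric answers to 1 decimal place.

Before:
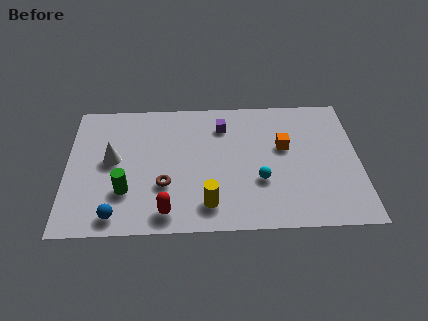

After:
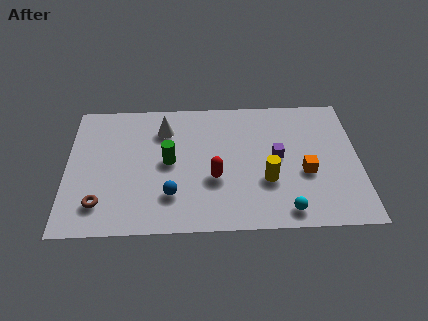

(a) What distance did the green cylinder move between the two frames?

2.5

The green cylinder moved from about (2.6, 2.4) to (4.5, 4.1), a distance of √(1.9² + 1.7²) ≈ 2.5.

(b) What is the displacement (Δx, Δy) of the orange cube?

(0.9, -1.6)

The orange cube was at about (9.6, 4.8) and moved to about (10.5, 3.2).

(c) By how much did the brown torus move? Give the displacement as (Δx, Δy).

(-2.8, -1.0)

The brown torus started near (4.3, 2.7) and ended near (1.5, 1.7).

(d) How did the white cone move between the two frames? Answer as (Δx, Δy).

(2.3, 1.8)

The white cone was at about (2.0, 4.3) and moved to about (4.3, 6.1).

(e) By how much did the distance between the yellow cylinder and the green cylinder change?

+0.8

The distance was about 3.7 in the first image and 4.5 in the second, so they moved 0.8 units further apart.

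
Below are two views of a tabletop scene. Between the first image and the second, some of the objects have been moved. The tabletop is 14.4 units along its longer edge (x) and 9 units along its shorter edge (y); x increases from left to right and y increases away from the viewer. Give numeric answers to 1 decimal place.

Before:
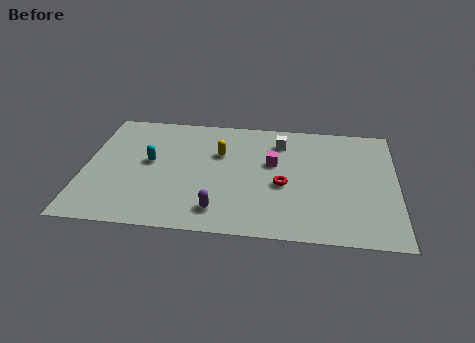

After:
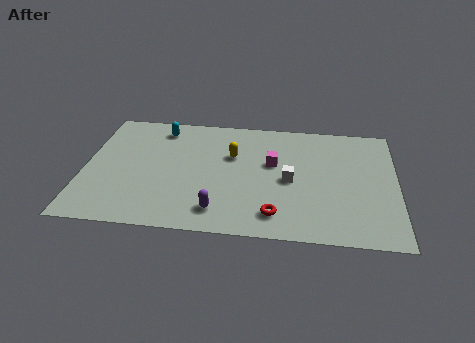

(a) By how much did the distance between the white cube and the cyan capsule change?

+0.6

Before: roughly 6.4 units apart; after: 7.0. That's 0.6 units further apart.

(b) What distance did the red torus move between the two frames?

2.2

The red torus was near (9.2, 3.8) before and (8.9, 1.6) after, so it travelled √(0.3² + 2.2²) ≈ 2.2 units.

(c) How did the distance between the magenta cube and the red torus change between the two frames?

+2.1

They were about 1.7 units apart before and 3.8 after — 2.1 units further apart.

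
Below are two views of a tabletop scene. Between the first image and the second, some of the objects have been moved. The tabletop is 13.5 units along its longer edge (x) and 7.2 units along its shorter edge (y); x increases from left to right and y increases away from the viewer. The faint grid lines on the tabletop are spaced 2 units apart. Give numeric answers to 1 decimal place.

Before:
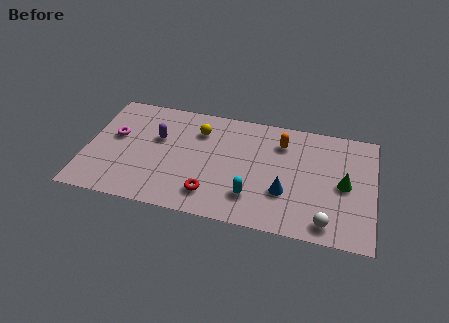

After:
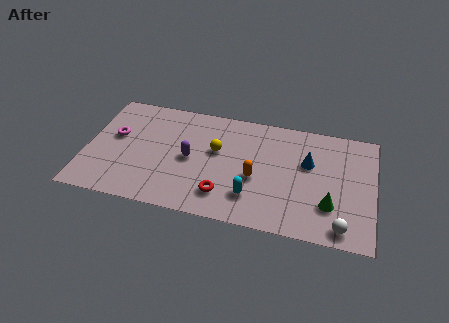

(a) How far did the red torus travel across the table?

0.6

The red torus was near (6.0, 1.5) before and (6.6, 1.6) after, so it travelled √(0.6² + 0.1²) ≈ 0.6 units.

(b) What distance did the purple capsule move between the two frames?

1.9

From (3.3, 4.5) to (4.9, 3.5), the purple capsule covered √(1.6² + 1.0²) ≈ 1.9 units.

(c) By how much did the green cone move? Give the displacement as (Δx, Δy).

(-0.6, -1.4)

The green cone started near (12.1, 3.5) and ended near (11.5, 2.1).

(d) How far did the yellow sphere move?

1.4

From (5.2, 5.4) to (6.1, 4.3), the yellow sphere covered √(0.9² + 1.1²) ≈ 1.4 units.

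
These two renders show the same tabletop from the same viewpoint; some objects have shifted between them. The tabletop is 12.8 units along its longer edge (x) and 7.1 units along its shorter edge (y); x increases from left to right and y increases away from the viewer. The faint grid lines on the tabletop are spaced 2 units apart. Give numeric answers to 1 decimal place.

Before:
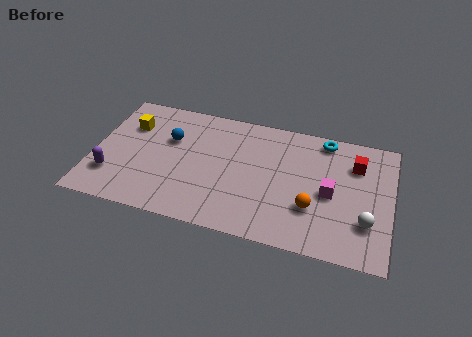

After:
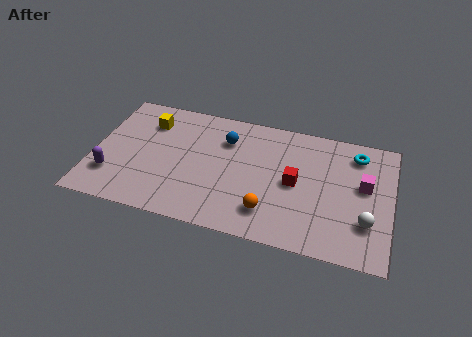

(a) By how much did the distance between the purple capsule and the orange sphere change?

-1.8

The distance was about 8.6 in the first image and 6.8 in the second, so they moved 1.8 units closer together.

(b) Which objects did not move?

the white sphere and the purple capsule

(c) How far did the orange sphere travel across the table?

1.9

The orange sphere moved from about (9.5, 2.3) to (7.7, 1.6), a distance of √(1.8² + 0.7²) ≈ 1.9.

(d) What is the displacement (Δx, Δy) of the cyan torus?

(1.4, -0.5)

The cyan torus started near (9.8, 6.3) and ended near (11.2, 5.8).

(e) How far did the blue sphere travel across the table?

2.5

The blue sphere was near (3.2, 4.6) before and (5.6, 5.2) after, so it travelled √(2.4² + 0.6²) ≈ 2.5 units.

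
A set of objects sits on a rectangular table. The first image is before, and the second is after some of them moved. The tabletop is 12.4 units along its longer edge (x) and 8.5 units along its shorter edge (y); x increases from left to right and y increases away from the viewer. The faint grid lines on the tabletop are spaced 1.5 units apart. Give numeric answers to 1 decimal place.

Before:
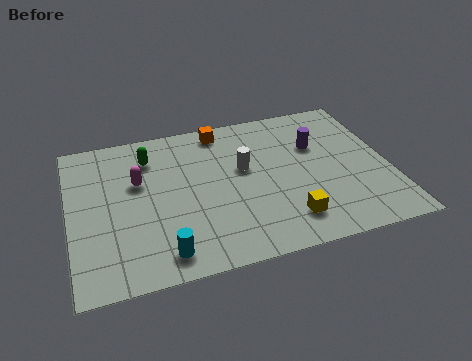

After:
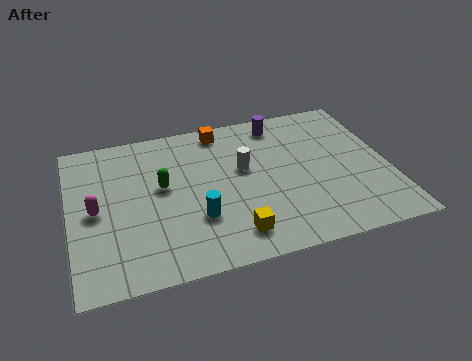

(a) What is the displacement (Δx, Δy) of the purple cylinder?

(-1.3, 1.7)

The purple cylinder started near (9.7, 5.6) and ended near (8.4, 7.3).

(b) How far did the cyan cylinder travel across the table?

2.1

The cyan cylinder moved from about (3.4, 1.2) to (4.8, 2.7), a distance of √(1.4² + 1.5²) ≈ 2.1.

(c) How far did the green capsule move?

1.8

From (3.2, 6.6) to (3.6, 4.8), the green capsule covered √(0.4² + 1.8²) ≈ 1.8 units.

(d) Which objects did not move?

the orange cube and the white cylinder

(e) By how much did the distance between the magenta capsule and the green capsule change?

+1.3

The distance was about 1.4 in the first image and 2.7 in the second, so they moved 1.3 units further apart.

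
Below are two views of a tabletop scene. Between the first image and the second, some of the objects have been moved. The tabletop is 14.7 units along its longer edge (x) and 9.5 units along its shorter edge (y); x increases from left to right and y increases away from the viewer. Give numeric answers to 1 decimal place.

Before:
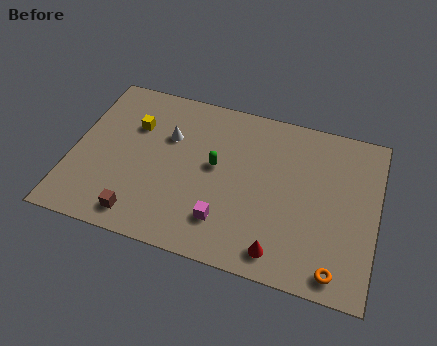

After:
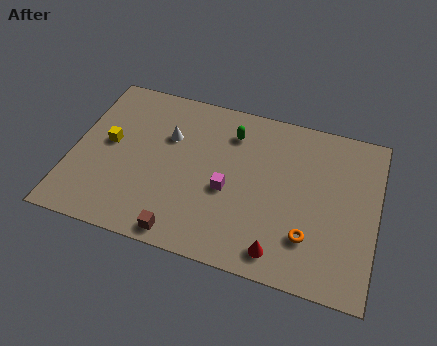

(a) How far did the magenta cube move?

1.8

The magenta cube was near (7.6, 2.2) before and (7.6, 4.0) after, so it travelled √(0.0² + 1.8²) ≈ 1.8 units.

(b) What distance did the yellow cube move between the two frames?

1.8

The yellow cube was near (2.8, 6.5) before and (1.7, 5.1) after, so it travelled √(1.1² + 1.4²) ≈ 1.8 units.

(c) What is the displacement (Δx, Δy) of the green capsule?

(0.6, 2.2)

From the two frames, the green capsule sits at roughly (6.9, 5.2) before and (7.5, 7.4) after.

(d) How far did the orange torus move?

2.0

The orange torus was near (13.0, 1.1) before and (11.6, 2.5) after, so it travelled √(1.4² + 1.4²) ≈ 2.0 units.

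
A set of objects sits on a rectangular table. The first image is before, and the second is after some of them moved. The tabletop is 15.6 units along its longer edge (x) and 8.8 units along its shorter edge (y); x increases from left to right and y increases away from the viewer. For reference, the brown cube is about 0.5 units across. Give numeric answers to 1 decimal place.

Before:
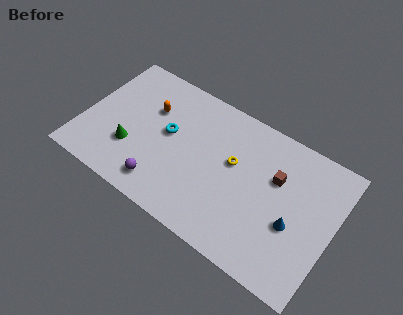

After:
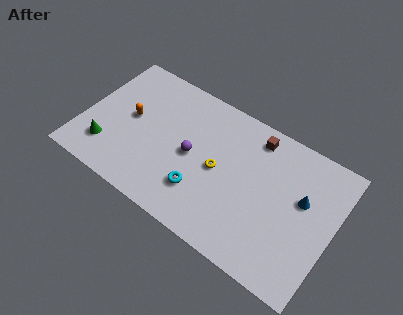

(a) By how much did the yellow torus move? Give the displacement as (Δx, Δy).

(-0.8, -0.9)

The yellow torus was at about (9.3, 5.2) and moved to about (8.5, 4.3).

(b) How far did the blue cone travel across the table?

1.8

The blue cone was near (13.3, 3.5) before and (13.6, 5.3) after, so it travelled √(0.3² + 1.8²) ≈ 1.8 units.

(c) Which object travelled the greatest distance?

the cyan torus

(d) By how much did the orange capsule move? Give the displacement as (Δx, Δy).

(-1.1, -1.2)

The orange capsule started near (3.9, 5.9) and ended near (2.8, 4.7).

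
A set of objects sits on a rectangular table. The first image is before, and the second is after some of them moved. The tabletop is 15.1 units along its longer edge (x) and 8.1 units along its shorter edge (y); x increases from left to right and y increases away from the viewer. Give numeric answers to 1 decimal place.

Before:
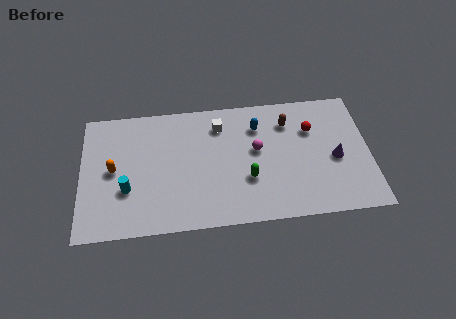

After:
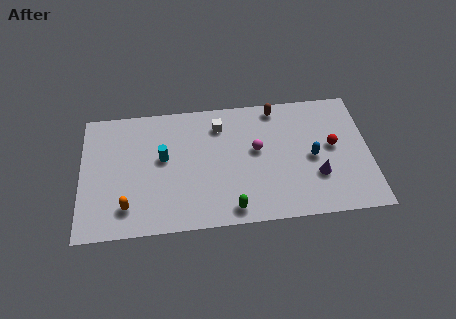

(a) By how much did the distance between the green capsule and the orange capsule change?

-1.7

They were about 7.1 units apart before and 5.4 after — 1.7 units closer together.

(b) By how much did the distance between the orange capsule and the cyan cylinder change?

+2.0

They were about 1.5 units apart before and 3.5 after — 2.0 units further apart.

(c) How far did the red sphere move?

1.6

The red sphere moved from about (12.1, 5.6) to (13.2, 4.4), a distance of √(1.1² + 1.2²) ≈ 1.6.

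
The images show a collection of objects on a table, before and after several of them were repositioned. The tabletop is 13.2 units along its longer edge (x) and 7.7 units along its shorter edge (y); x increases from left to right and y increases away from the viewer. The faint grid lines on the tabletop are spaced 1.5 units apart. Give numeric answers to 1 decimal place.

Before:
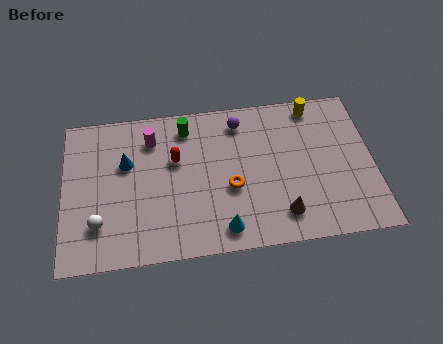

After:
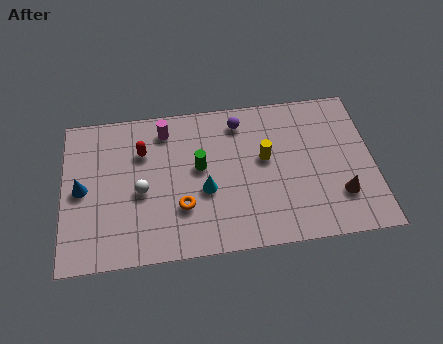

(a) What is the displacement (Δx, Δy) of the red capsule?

(-1.4, 0.6)

The red capsule was at about (4.8, 4.8) and moved to about (3.4, 5.4).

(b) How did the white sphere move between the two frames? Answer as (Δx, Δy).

(1.8, 1.4)

The white sphere was at about (1.5, 2.0) and moved to about (3.3, 3.4).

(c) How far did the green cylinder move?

2.2

From (5.3, 6.4) to (5.8, 4.3), the green cylinder covered √(0.5² + 2.1²) ≈ 2.2 units.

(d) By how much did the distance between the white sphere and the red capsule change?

-2.3

The distance was about 4.3 in the first image and 2.0 in the second, so they moved 2.3 units closer together.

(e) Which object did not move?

the purple sphere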